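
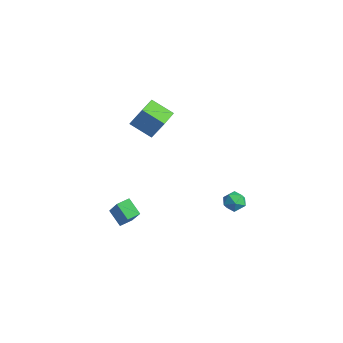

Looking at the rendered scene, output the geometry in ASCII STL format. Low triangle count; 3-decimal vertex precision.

solid 
facet normal -0.655 0.751 -0.080
outer loop
vertex -1.42 -1.441 3.104
vertex -0.928 -0.876 4.38
vertex -0.356 -0.596 2.318
endloop
endfacet
facet normal -0.333 -0.383 -0.862
outer loop
vertex 0.648 -1.744 2.44
vertex -1.42 -1.441 3.104
vertex -0.356 -0.596 2.318
endloop
endfacet
facet normal -0.655 0.751 -0.080
outer loop
vertex -0.356 -0.596 2.318
vertex -0.928 -0.876 4.38
vertex 0.137 -0.03 3.594
endloop
endfacet
facet normal 0.677 0.539 -0.501
outer loop
vertex 0.137 -0.03 3.594
vertex 0.648 -1.744 2.44
vertex -0.356 -0.596 2.318
endloop
endfacet
facet normal -0.678 -0.539 0.500
outer loop
vertex -1.42 -1.441 3.104
vertex 0.076 -2.024 4.502
vertex -0.928 -0.876 4.38
endloop
endfacet
facet normal -0.333 -0.382 -0.862
outer loop
vertex -0.417 -2.59 3.226
vertex -1.42 -1.441 3.104
vertex 0.648 -1.744 2.44
endloop
endfacet
facet normal -0.678 -0.538 0.501
outer loop
vertex -0.417 -2.59 3.226
vertex 0.076 -2.024 4.502
vertex -1.42 -1.441 3.104
endloop
endfacet
facet normal 0.332 0.382 0.862
outer loop
vertex -0.928 -0.876 4.38
vertex 0.076 -2.024 4.502
vertex 0.137 -0.03 3.594
endloop
endfacet
facet normal 0.678 0.539 -0.500
outer loop
vertex 1.14 -1.179 3.716
vertex 0.648 -1.744 2.44
vertex 0.137 -0.03 3.594
endloop
endfacet
facet normal 0.333 0.382 0.862
outer loop
vertex 0.137 -0.03 3.594
vertex 0.076 -2.024 4.502
vertex 1.14 -1.179 3.716
endloop
endfacet
facet normal 0.655 -0.751 0.080
outer loop
vertex 1.14 -1.179 3.716
vertex -0.417 -2.59 3.226
vertex 0.648 -1.744 2.44
endloop
endfacet
facet normal 0.655 -0.751 0.080
outer loop
vertex 0.076 -2.024 4.502
vertex -0.417 -2.59 3.226
vertex 1.14 -1.179 3.716
endloop
endfacet
facet normal -0.986 0.125 0.111
outer loop
vertex 2.433 2.649 -3.448
vertex 2.395 1.988 -3.041
vertex 2.522 2.663 -2.675
endloop
endfacet
facet normal -0.653 0.755 0.062
outer loop
vertex 2.433 2.649 -3.448
vertex 2.522 2.663 -2.675
vertex 2.982 3.098 -3.127
endloop
endfacet
facet normal -0.304 0.771 -0.559
outer loop
vertex 2.433 2.649 -3.448
vertex 2.982 3.098 -3.127
vertex 3.139 2.692 -3.772
endloop
endfacet
facet normal -0.420 0.151 -0.895
outer loop
vertex 2.433 2.649 -3.448
vertex 3.139 2.692 -3.772
vertex 2.777 2.006 -3.718
endloop
endfacet
facet normal -0.841 -0.248 -0.481
outer loop
vertex 2.433 2.649 -3.448
vertex 2.777 2.006 -3.718
vertex 2.395 1.988 -3.041
endloop
endfacet
facet normal -0.171 0.791 0.587
outer loop
vertex 2.982 3.098 -3.127
vertex 2.522 2.663 -2.675
vertex 3.283 2.714 -2.522
endloop
endfacet
facet normal -0.709 -0.228 0.667
outer loop
vertex 2.522 2.663 -2.675
vertex 2.395 1.988 -3.041
vertex 2.921 2.028 -2.468
endloop
endfacet
facet normal -0.476 -0.830 -0.290
outer loop
vertex 2.395 1.988 -3.041
vertex 2.777 2.006 -3.718
vertex 3.078 1.622 -3.113
endloop
endfacet
facet normal 0.206 -0.184 -0.961
outer loop
vertex 2.777 2.006 -3.718
vertex 3.139 2.692 -3.772
vertex 3.538 2.057 -3.565
endloop
endfacet
facet normal 0.394 0.818 -0.419
outer loop
vertex 3.139 2.692 -3.772
vertex 2.982 3.098 -3.127
vertex 3.665 2.732 -3.199
endloop
endfacet
facet normal 0.420 -0.151 0.895
outer loop
vertex 3.627 2.071 -2.792
vertex 3.283 2.714 -2.522
vertex 2.921 2.028 -2.468
endloop
endfacet
facet normal 0.304 -0.771 0.559
outer loop
vertex 3.627 2.071 -2.792
vertex 2.921 2.028 -2.468
vertex 3.078 1.622 -3.113
endloop
endfacet
facet normal 0.653 -0.755 -0.062
outer loop
vertex 3.627 2.071 -2.792
vertex 3.078 1.622 -3.113
vertex 3.538 2.057 -3.565
endloop
endfacet
facet normal 0.986 -0.125 -0.111
outer loop
vertex 3.627 2.071 -2.792
vertex 3.538 2.057 -3.565
vertex 3.665 2.732 -3.199
endloop
endfacet
facet normal 0.841 0.248 0.481
outer loop
vertex 3.627 2.071 -2.792
vertex 3.665 2.732 -3.199
vertex 3.283 2.714 -2.522
endloop
endfacet
facet normal -0.206 0.184 0.961
outer loop
vertex 2.921 2.028 -2.468
vertex 3.283 2.714 -2.522
vertex 2.522 2.663 -2.675
endloop
endfacet
facet normal -0.394 -0.818 0.419
outer loop
vertex 3.078 1.622 -3.113
vertex 2.921 2.028 -2.468
vertex 2.395 1.988 -3.041
endloop
endfacet
facet normal 0.171 -0.791 -0.587
outer loop
vertex 3.538 2.057 -3.565
vertex 3.078 1.622 -3.113
vertex 2.777 2.006 -3.718
endloop
endfacet
facet normal 0.709 0.228 -0.667
outer loop
vertex 3.665 2.732 -3.199
vertex 3.538 2.057 -3.565
vertex 3.139 2.692 -3.772
endloop
endfacet
facet normal 0.476 0.830 0.290
outer loop
vertex 3.283 2.714 -2.522
vertex 3.665 2.732 -3.199
vertex 2.982 3.098 -3.127
endloop
endfacet
facet normal -0.639 0.092 -0.764
outer loop
vertex -0.882 -3.751 -4.325
vertex -0.935 -2.925 -4.181
vertex 0.069 -3.555 -5.097
endloop
endfacet
facet normal 0.063 -0.983 -0.172
outer loop
vertex 1.455 -3.755 -3.439
vertex -0.882 -3.751 -4.325
vertex 0.069 -3.555 -5.097
endloop
endfacet
facet normal -0.639 0.092 -0.764
outer loop
vertex 0.069 -3.555 -5.097
vertex -0.935 -2.925 -4.181
vertex 0.015 -2.729 -4.952
endloop
endfacet
facet normal 0.767 0.159 -0.622
outer loop
vertex 0.015 -2.729 -4.952
vertex 1.455 -3.755 -3.439
vertex 0.069 -3.555 -5.097
endloop
endfacet
facet normal -0.767 -0.158 0.622
outer loop
vertex -0.882 -3.751 -4.325
vertex 0.451 -3.125 -2.523
vertex -0.935 -2.925 -4.181
endloop
endfacet
facet normal 0.063 -0.983 -0.172
outer loop
vertex 0.505 -3.951 -2.668
vertex -0.882 -3.751 -4.325
vertex 1.455 -3.755 -3.439
endloop
endfacet
facet normal -0.766 -0.159 0.622
outer loop
vertex 0.505 -3.951 -2.668
vertex 0.451 -3.125 -2.523
vertex -0.882 -3.751 -4.325
endloop
endfacet
facet normal -0.064 0.983 0.172
outer loop
vertex -0.935 -2.925 -4.181
vertex 0.451 -3.125 -2.523
vertex 0.015 -2.729 -4.952
endloop
endfacet
facet normal 0.767 0.158 -0.623
outer loop
vertex 1.402 -2.929 -3.295
vertex 1.455 -3.755 -3.439
vertex 0.015 -2.729 -4.952
endloop
endfacet
facet normal -0.063 0.983 0.172
outer loop
vertex 0.015 -2.729 -4.952
vertex 0.451 -3.125 -2.523
vertex 1.402 -2.929 -3.295
endloop
endfacet
facet normal 0.639 -0.092 0.764
outer loop
vertex 1.402 -2.929 -3.295
vertex 0.505 -3.951 -2.668
vertex 1.455 -3.755 -3.439
endloop
endfacet
facet normal 0.639 -0.092 0.764
outer loop
vertex 0.451 -3.125 -2.523
vertex 0.505 -3.951 -2.668
vertex 1.402 -2.929 -3.295
endloop
endfacet

endsolid


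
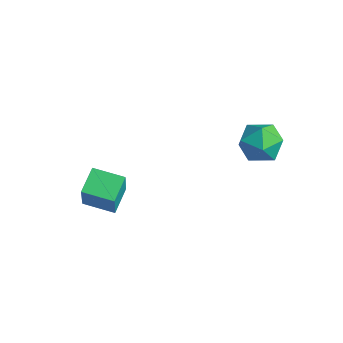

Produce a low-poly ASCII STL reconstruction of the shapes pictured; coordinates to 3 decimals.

solid 
facet normal -0.516 0.763 0.390
outer loop
vertex -0.93 -2.862 -0.343
vertex -0.013 -2.155 -0.513
vertex -1.409 -2.544 -1.597
endloop
endfacet
facet normal -0.783 -0.605 0.146
outer loop
vertex -0.867 -3.345 -2.007
vertex -0.93 -2.862 -0.343
vertex -1.409 -2.544 -1.597
endloop
endfacet
facet normal -0.515 0.763 0.390
outer loop
vertex -1.409 -2.544 -1.597
vertex -0.013 -2.155 -0.513
vertex -0.492 -1.837 -1.768
endloop
endfacet
facet normal -0.347 0.230 -0.909
outer loop
vertex -0.492 -1.837 -1.768
vertex -0.867 -3.345 -2.007
vertex -1.409 -2.544 -1.597
endloop
endfacet
facet normal 0.347 -0.231 0.909
outer loop
vertex -0.93 -2.862 -0.343
vertex 0.529 -2.956 -0.923
vertex -0.013 -2.155 -0.513
endloop
endfacet
facet normal -0.783 -0.604 0.146
outer loop
vertex -0.388 -3.663 -0.752
vertex -0.93 -2.862 -0.343
vertex -0.867 -3.345 -2.007
endloop
endfacet
facet normal 0.347 -0.230 0.909
outer loop
vertex -0.388 -3.663 -0.752
vertex 0.529 -2.956 -0.923
vertex -0.93 -2.862 -0.343
endloop
endfacet
facet normal 0.783 0.605 -0.146
outer loop
vertex -0.013 -2.155 -0.513
vertex 0.529 -2.956 -0.923
vertex -0.492 -1.837 -1.768
endloop
endfacet
facet normal -0.346 0.230 -0.910
outer loop
vertex 0.05 -2.638 -2.177
vertex -0.867 -3.345 -2.007
vertex -0.492 -1.837 -1.768
endloop
endfacet
facet normal 0.783 0.604 -0.146
outer loop
vertex -0.492 -1.837 -1.768
vertex 0.529 -2.956 -0.923
vertex 0.05 -2.638 -2.177
endloop
endfacet
facet normal 0.516 -0.763 -0.390
outer loop
vertex 0.05 -2.638 -2.177
vertex -0.388 -3.663 -0.752
vertex -0.867 -3.345 -2.007
endloop
endfacet
facet normal 0.515 -0.763 -0.390
outer loop
vertex 0.529 -2.956 -0.923
vertex -0.388 -3.663 -0.752
vertex 0.05 -2.638 -2.177
endloop
endfacet
facet normal -0.990 -0.047 -0.132
outer loop
vertex 2.344 1.541 1.609
vertex 2.386 0.691 1.594
vertex 2.268 1.098 2.333
endloop
endfacet
facet normal -0.810 0.535 0.242
outer loop
vertex 2.344 1.541 1.609
vertex 2.268 1.098 2.333
vertex 2.734 1.811 2.317
endloop
endfacet
facet normal -0.360 0.920 -0.153
outer loop
vertex 2.344 1.541 1.609
vertex 2.734 1.811 2.317
vertex 3.138 1.845 1.568
endloop
endfacet
facet normal -0.262 0.579 -0.772
outer loop
vertex 2.344 1.541 1.609
vertex 3.138 1.845 1.568
vertex 2.923 1.152 1.121
endloop
endfacet
facet normal -0.652 -0.019 -0.758
outer loop
vertex 2.344 1.541 1.609
vertex 2.923 1.152 1.121
vertex 2.386 0.691 1.594
endloop
endfacet
facet normal -0.461 0.320 0.827
outer loop
vertex 2.734 1.811 2.317
vertex 2.268 1.098 2.333
vertex 3.017 1.128 2.739
endloop
endfacet
facet normal -0.753 -0.620 0.221
outer loop
vertex 2.268 1.098 2.333
vertex 2.386 0.691 1.594
vertex 2.802 0.435 2.292
endloop
endfacet
facet normal -0.205 -0.575 -0.792
outer loop
vertex 2.386 0.691 1.594
vertex 2.923 1.152 1.121
vertex 3.206 0.469 1.543
endloop
endfacet
facet normal 0.426 0.393 -0.815
outer loop
vertex 2.923 1.152 1.121
vertex 3.138 1.845 1.568
vertex 3.672 1.182 1.527
endloop
endfacet
facet normal 0.268 0.945 0.187
outer loop
vertex 3.138 1.845 1.568
vertex 2.734 1.811 2.317
vertex 3.554 1.589 2.266
endloop
endfacet
facet normal 0.262 -0.579 0.772
outer loop
vertex 3.596 0.739 2.251
vertex 3.017 1.128 2.739
vertex 2.802 0.435 2.292
endloop
endfacet
facet normal 0.360 -0.920 0.153
outer loop
vertex 3.596 0.739 2.251
vertex 2.802 0.435 2.292
vertex 3.206 0.469 1.543
endloop
endfacet
facet normal 0.810 -0.535 -0.242
outer loop
vertex 3.596 0.739 2.251
vertex 3.206 0.469 1.543
vertex 3.672 1.182 1.527
endloop
endfacet
facet normal 0.990 0.047 0.132
outer loop
vertex 3.596 0.739 2.251
vertex 3.672 1.182 1.527
vertex 3.554 1.589 2.266
endloop
endfacet
facet normal 0.652 0.019 0.758
outer loop
vertex 3.596 0.739 2.251
vertex 3.554 1.589 2.266
vertex 3.017 1.128 2.739
endloop
endfacet
facet normal -0.426 -0.393 0.815
outer loop
vertex 2.802 0.435 2.292
vertex 3.017 1.128 2.739
vertex 2.268 1.098 2.333
endloop
endfacet
facet normal -0.268 -0.945 -0.187
outer loop
vertex 3.206 0.469 1.543
vertex 2.802 0.435 2.292
vertex 2.386 0.691 1.594
endloop
endfacet
facet normal 0.461 -0.320 -0.827
outer loop
vertex 3.672 1.182 1.527
vertex 3.206 0.469 1.543
vertex 2.923 1.152 1.121
endloop
endfacet
facet normal 0.753 0.620 -0.221
outer loop
vertex 3.554 1.589 2.266
vertex 3.672 1.182 1.527
vertex 3.138 1.845 1.568
endloop
endfacet
facet normal 0.205 0.575 0.792
outer loop
vertex 3.017 1.128 2.739
vertex 3.554 1.589 2.266
vertex 2.734 1.811 2.317
endloop
endfacet

endsolid


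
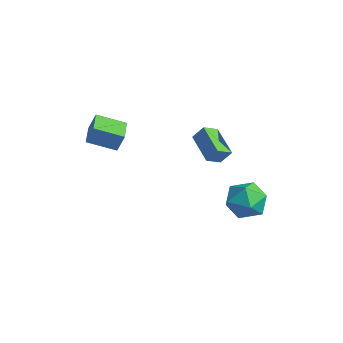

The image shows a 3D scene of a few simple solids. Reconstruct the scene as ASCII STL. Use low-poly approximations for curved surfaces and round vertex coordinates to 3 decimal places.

solid 
facet normal -0.598 -0.719 0.354
outer loop
vertex -2.95 -4.321 1.432
vertex -4.081 -3.382 1.431
vertex -3.202 -4.627 0.384
endloop
endfacet
facet normal 0.770 -0.638 0.001
outer loop
vertex -2.199 -3.418 -0.211
vertex -2.95 -4.321 1.432
vertex -3.202 -4.627 0.384
endloop
endfacet
facet normal -0.597 -0.720 0.354
outer loop
vertex -3.202 -4.627 0.384
vertex -4.081 -3.382 1.431
vertex -4.334 -3.688 0.383
endloop
endfacet
facet normal -0.226 -0.273 -0.935
outer loop
vertex -4.334 -3.688 0.383
vertex -2.199 -3.418 -0.211
vertex -3.202 -4.627 0.384
endloop
endfacet
facet normal 0.226 0.273 0.935
outer loop
vertex -2.95 -4.321 1.432
vertex -3.078 -2.173 0.836
vertex -4.081 -3.382 1.431
endloop
endfacet
facet normal 0.769 -0.639 0.001
outer loop
vertex -1.946 -3.112 0.837
vertex -2.95 -4.321 1.432
vertex -2.199 -3.418 -0.211
endloop
endfacet
facet normal 0.226 0.273 0.935
outer loop
vertex -1.946 -3.112 0.837
vertex -3.078 -2.173 0.836
vertex -2.95 -4.321 1.432
endloop
endfacet
facet normal -0.770 0.638 -0.001
outer loop
vertex -4.081 -3.382 1.431
vertex -3.078 -2.173 0.836
vertex -4.334 -3.688 0.383
endloop
endfacet
facet normal -0.226 -0.273 -0.935
outer loop
vertex -3.33 -2.479 -0.212
vertex -2.199 -3.418 -0.211
vertex -4.334 -3.688 0.383
endloop
endfacet
facet normal -0.770 0.638 -0.001
outer loop
vertex -4.334 -3.688 0.383
vertex -3.078 -2.173 0.836
vertex -3.33 -2.479 -0.212
endloop
endfacet
facet normal 0.598 0.719 -0.354
outer loop
vertex -3.33 -2.479 -0.212
vertex -1.946 -3.112 0.837
vertex -2.199 -3.418 -0.211
endloop
endfacet
facet normal 0.597 0.720 -0.354
outer loop
vertex -3.078 -2.173 0.836
vertex -1.946 -3.112 0.837
vertex -3.33 -2.479 -0.212
endloop
endfacet
facet normal -0.396 -0.444 -0.804
outer loop
vertex -1.399 0.754 -0.556
vertex -1.359 1.647 -1.069
vertex 0.335 0.323 -1.171
endloop
endfacet
facet normal -0.039 -0.867 0.497
outer loop
vertex 0.719 0.753 -0.391
vertex -1.399 0.754 -0.556
vertex 0.335 0.323 -1.171
endloop
endfacet
facet normal -0.396 -0.444 -0.804
outer loop
vertex 0.335 0.323 -1.171
vertex -1.359 1.647 -1.069
vertex 0.376 1.215 -1.684
endloop
endfacet
facet normal 0.917 -0.229 -0.325
outer loop
vertex 0.376 1.215 -1.684
vertex 0.719 0.753 -0.391
vertex 0.335 0.323 -1.171
endloop
endfacet
facet normal -0.917 0.228 0.326
outer loop
vertex -1.399 0.754 -0.556
vertex -0.975 2.077 -0.289
vertex -1.359 1.647 -1.069
endloop
endfacet
facet normal -0.039 -0.866 0.498
outer loop
vertex -1.016 1.185 0.224
vertex -1.399 0.754 -0.556
vertex 0.719 0.753 -0.391
endloop
endfacet
facet normal -0.918 0.229 0.324
outer loop
vertex -1.016 1.185 0.224
vertex -0.975 2.077 -0.289
vertex -1.399 0.754 -0.556
endloop
endfacet
facet normal 0.040 0.867 -0.497
outer loop
vertex -1.359 1.647 -1.069
vertex -0.975 2.077 -0.289
vertex 0.376 1.215 -1.684
endloop
endfacet
facet normal 0.918 -0.228 -0.325
outer loop
vertex 0.759 1.646 -0.904
vertex 0.719 0.753 -0.391
vertex 0.376 1.215 -1.684
endloop
endfacet
facet normal 0.039 0.866 -0.498
outer loop
vertex 0.376 1.215 -1.684
vertex -0.975 2.077 -0.289
vertex 0.759 1.646 -0.904
endloop
endfacet
facet normal 0.396 0.444 0.804
outer loop
vertex 0.759 1.646 -0.904
vertex -1.016 1.185 0.224
vertex 0.719 0.753 -0.391
endloop
endfacet
facet normal 0.396 0.444 0.804
outer loop
vertex -0.975 2.077 -0.289
vertex -1.016 1.185 0.224
vertex 0.759 1.646 -0.904
endloop
endfacet
facet normal -0.440 0.120 0.890
outer loop
vertex 2.725 1.495 -1.94
vertex 2.182 0.398 -2.061
vertex 3.287 0.481 -1.526
endloop
endfacet
facet normal 0.188 0.459 0.869
outer loop
vertex 2.725 1.495 -1.94
vertex 3.287 0.481 -1.526
vertex 3.933 1.343 -2.121
endloop
endfacet
facet normal 0.167 0.929 0.332
outer loop
vertex 2.725 1.495 -1.94
vertex 3.933 1.343 -2.121
vertex 3.227 1.792 -3.023
endloop
endfacet
facet normal -0.474 0.880 0.022
outer loop
vertex 2.725 1.495 -1.94
vertex 3.227 1.792 -3.023
vertex 2.145 1.208 -2.986
endloop
endfacet
facet normal -0.849 0.380 0.367
outer loop
vertex 2.725 1.495 -1.94
vertex 2.145 1.208 -2.986
vertex 2.182 0.398 -2.061
endloop
endfacet
facet normal 0.694 -0.023 0.720
outer loop
vertex 3.933 1.343 -2.121
vertex 3.287 0.481 -1.526
vertex 4.135 0.152 -2.354
endloop
endfacet
facet normal -0.323 -0.571 0.755
outer loop
vertex 3.287 0.481 -1.526
vertex 2.182 0.398 -2.061
vertex 3.053 -0.432 -2.317
endloop
endfacet
facet normal -0.985 -0.149 -0.091
outer loop
vertex 2.182 0.398 -2.061
vertex 2.145 1.208 -2.986
vertex 2.347 0.017 -3.219
endloop
endfacet
facet normal -0.378 0.660 -0.649
outer loop
vertex 2.145 1.208 -2.986
vertex 3.227 1.792 -3.023
vertex 2.993 0.879 -3.814
endloop
endfacet
facet normal 0.659 0.737 -0.149
outer loop
vertex 3.227 1.792 -3.023
vertex 3.933 1.343 -2.121
vertex 4.098 0.962 -3.279
endloop
endfacet
facet normal 0.474 -0.880 -0.022
outer loop
vertex 3.555 -0.135 -3.4
vertex 4.135 0.152 -2.354
vertex 3.053 -0.432 -2.317
endloop
endfacet
facet normal -0.167 -0.929 -0.332
outer loop
vertex 3.555 -0.135 -3.4
vertex 3.053 -0.432 -2.317
vertex 2.347 0.017 -3.219
endloop
endfacet
facet normal -0.188 -0.459 -0.869
outer loop
vertex 3.555 -0.135 -3.4
vertex 2.347 0.017 -3.219
vertex 2.993 0.879 -3.814
endloop
endfacet
facet normal 0.440 -0.120 -0.890
outer loop
vertex 3.555 -0.135 -3.4
vertex 2.993 0.879 -3.814
vertex 4.098 0.962 -3.279
endloop
endfacet
facet normal 0.849 -0.380 -0.367
outer loop
vertex 3.555 -0.135 -3.4
vertex 4.098 0.962 -3.279
vertex 4.135 0.152 -2.354
endloop
endfacet
facet normal 0.378 -0.660 0.649
outer loop
vertex 3.053 -0.432 -2.317
vertex 4.135 0.152 -2.354
vertex 3.287 0.481 -1.526
endloop
endfacet
facet normal -0.659 -0.737 0.149
outer loop
vertex 2.347 0.017 -3.219
vertex 3.053 -0.432 -2.317
vertex 2.182 0.398 -2.061
endloop
endfacet
facet normal -0.694 0.023 -0.720
outer loop
vertex 2.993 0.879 -3.814
vertex 2.347 0.017 -3.219
vertex 2.145 1.208 -2.986
endloop
endfacet
facet normal 0.323 0.571 -0.755
outer loop
vertex 4.098 0.962 -3.279
vertex 2.993 0.879 -3.814
vertex 3.227 1.792 -3.023
endloop
endfacet
facet normal 0.985 0.149 0.091
outer loop
vertex 4.135 0.152 -2.354
vertex 4.098 0.962 -3.279
vertex 3.933 1.343 -2.121
endloop
endfacet

endsolid


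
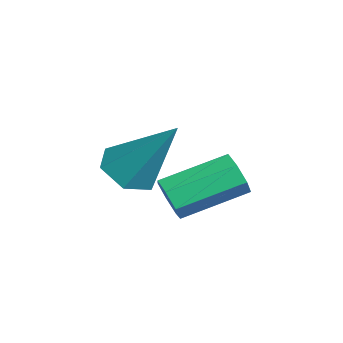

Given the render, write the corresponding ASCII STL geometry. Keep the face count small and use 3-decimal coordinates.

solid 
facet normal 0.144 -0.924 -0.354
outer loop
vertex -1.922 -2.837 -1.313
vertex -2.324 -2.729 -1.759
vertex -1.722 -2.635 -1.759
endloop
endfacet
facet normal 0.914 -0.012 0.405
outer loop
vertex -1.922 -2.837 -1.313
vertex -1.722 -2.635 -1.759
vertex -2.174 -1.219 -0.695
endloop
endfacet
facet normal 0.914 -0.013 0.405
outer loop
vertex -2.174 -1.219 -0.695
vertex -1.722 -2.635 -1.759
vertex -1.973 -1.017 -1.142
endloop
endfacet
facet normal -0.144 0.924 0.353
outer loop
vertex -2.174 -1.219 -0.695
vertex -1.973 -1.017 -1.142
vertex -2.576 -1.111 -1.141
endloop
endfacet
facet normal 0.144 -0.924 -0.353
outer loop
vertex -1.722 -2.635 -1.759
vertex -2.324 -2.729 -1.759
vertex -1.975 -2.504 -2.205
endloop
endfacet
facet normal 0.867 0.289 -0.407
outer loop
vertex -1.722 -2.635 -1.759
vertex -1.975 -2.504 -2.205
vertex -1.973 -1.017 -1.142
endloop
endfacet
facet normal 0.867 0.289 -0.407
outer loop
vertex -1.973 -1.017 -1.142
vertex -1.975 -2.504 -2.205
vertex -2.226 -0.886 -1.588
endloop
endfacet
facet normal -0.144 0.925 0.353
outer loop
vertex -1.973 -1.017 -1.142
vertex -2.226 -0.886 -1.588
vertex -2.576 -1.111 -1.141
endloop
endfacet
facet normal 0.144 -0.924 -0.354
outer loop
vertex -1.975 -2.504 -2.205
vertex -2.324 -2.729 -1.759
vertex -2.491 -2.542 -2.315
endloop
endfacet
facet normal 0.167 0.374 -0.912
outer loop
vertex -1.975 -2.504 -2.205
vertex -2.491 -2.542 -2.315
vertex -2.226 -0.886 -1.588
endloop
endfacet
facet normal 0.164 0.374 -0.913
outer loop
vertex -2.226 -0.886 -1.588
vertex -2.491 -2.542 -2.315
vertex -2.742 -0.925 -1.697
endloop
endfacet
facet normal -0.144 0.925 0.352
outer loop
vertex -2.226 -0.886 -1.588
vertex -2.742 -0.925 -1.697
vertex -2.576 -1.111 -1.141
endloop
endfacet
facet normal 0.143 -0.924 -0.354
outer loop
vertex -2.491 -2.542 -2.315
vertex -2.324 -2.729 -1.759
vertex -2.882 -2.721 -2.006
endloop
endfacet
facet normal -0.659 0.177 -0.731
outer loop
vertex -2.491 -2.542 -2.315
vertex -2.882 -2.721 -2.006
vertex -2.742 -0.925 -1.697
endloop
endfacet
facet normal -0.659 0.177 -0.731
outer loop
vertex -2.742 -0.925 -1.697
vertex -2.882 -2.721 -2.006
vertex -3.133 -1.103 -1.388
endloop
endfacet
facet normal -0.143 0.925 0.352
outer loop
vertex -2.742 -0.925 -1.697
vertex -3.133 -1.103 -1.388
vertex -2.576 -1.111 -1.141
endloop
endfacet
facet normal 0.143 -0.924 -0.354
outer loop
vertex -2.882 -2.721 -2.006
vertex -2.324 -2.729 -1.759
vertex -2.853 -2.906 -1.511
endloop
endfacet
facet normal -0.988 -0.153 0.001
outer loop
vertex -2.882 -2.721 -2.006
vertex -2.853 -2.906 -1.511
vertex -3.133 -1.103 -1.388
endloop
endfacet
facet normal -0.988 -0.153 0.001
outer loop
vertex -3.133 -1.103 -1.388
vertex -2.853 -2.906 -1.511
vertex -3.104 -1.288 -0.893
endloop
endfacet
facet normal -0.144 0.924 0.354
outer loop
vertex -3.133 -1.103 -1.388
vertex -3.104 -1.288 -0.893
vertex -2.576 -1.111 -1.141
endloop
endfacet
facet normal 0.144 -0.925 -0.352
outer loop
vertex -2.853 -2.906 -1.511
vertex -2.324 -2.729 -1.759
vertex -2.426 -2.957 -1.202
endloop
endfacet
facet normal -0.573 -0.368 0.732
outer loop
vertex -2.853 -2.906 -1.511
vertex -2.426 -2.957 -1.202
vertex -3.104 -1.288 -0.893
endloop
endfacet
facet normal -0.572 -0.368 0.733
outer loop
vertex -3.104 -1.288 -0.893
vertex -2.426 -2.957 -1.202
vertex -2.677 -1.339 -0.585
endloop
endfacet
facet normal -0.144 0.924 0.353
outer loop
vertex -3.104 -1.288 -0.893
vertex -2.677 -1.339 -0.585
vertex -2.576 -1.111 -1.141
endloop
endfacet
facet normal 0.143 -0.925 -0.352
outer loop
vertex -2.426 -2.957 -1.202
vertex -2.324 -2.729 -1.759
vertex -1.922 -2.837 -1.313
endloop
endfacet
facet normal 0.274 -0.305 0.912
outer loop
vertex -2.426 -2.957 -1.202
vertex -1.922 -2.837 -1.313
vertex -2.677 -1.339 -0.585
endloop
endfacet
facet normal 0.272 -0.306 0.912
outer loop
vertex -2.677 -1.339 -0.585
vertex -1.922 -2.837 -1.313
vertex -2.174 -1.219 -0.695
endloop
endfacet
facet normal -0.143 0.925 0.353
outer loop
vertex -2.677 -1.339 -0.585
vertex -2.174 -1.219 -0.695
vertex -2.576 -1.111 -1.141
endloop
endfacet
facet normal -0.366 -0.501 -0.784
outer loop
vertex -0.864 -3.262 -0.65
vertex -1.237 -3.718 -0.185
vertex -1.561 -3.09 -0.435
endloop
endfacet
facet normal 0.150 0.950 -0.273
outer loop
vertex -0.864 -3.262 -0.65
vertex -1.561 -3.09 -0.435
vertex -0.523 -2.742 1.345
endloop
endfacet
facet normal -0.366 -0.501 -0.784
outer loop
vertex -1.561 -3.09 -0.435
vertex -1.237 -3.718 -0.185
vertex -1.934 -3.545 0.03
endloop
endfacet
facet normal -0.630 0.744 0.222
outer loop
vertex -1.561 -3.09 -0.435
vertex -1.934 -3.545 0.03
vertex -0.523 -2.742 1.345
endloop
endfacet
facet normal -0.366 -0.501 -0.784
outer loop
vertex -1.934 -3.545 0.03
vertex -1.237 -3.718 -0.185
vertex -1.609 -4.174 0.28
endloop
endfacet
facet normal -0.666 -0.048 0.744
outer loop
vertex -1.934 -3.545 0.03
vertex -1.609 -4.174 0.28
vertex -0.523 -2.742 1.345
endloop
endfacet
facet normal -0.366 -0.501 -0.784
outer loop
vertex -1.609 -4.174 0.28
vertex -1.237 -3.718 -0.185
vertex -0.912 -4.346 0.065
endloop
endfacet
facet normal 0.081 -0.634 0.769
outer loop
vertex -1.609 -4.174 0.28
vertex -0.912 -4.346 0.065
vertex -0.523 -2.742 1.345
endloop
endfacet
facet normal -0.366 -0.501 -0.784
outer loop
vertex -0.912 -4.346 0.065
vertex -1.237 -3.718 -0.185
vertex -0.539 -3.891 -0.4
endloop
endfacet
facet normal 0.862 -0.427 0.273
outer loop
vertex -0.912 -4.346 0.065
vertex -0.539 -3.891 -0.4
vertex -0.523 -2.742 1.345
endloop
endfacet
facet normal -0.366 -0.501 -0.784
outer loop
vertex -0.539 -3.891 -0.4
vertex -1.237 -3.718 -0.185
vertex -0.864 -3.262 -0.65
endloop
endfacet
facet normal 0.897 0.365 -0.248
outer loop
vertex -0.539 -3.891 -0.4
vertex -0.864 -3.262 -0.65
vertex -0.523 -2.742 1.345
endloop
endfacet

endsolid


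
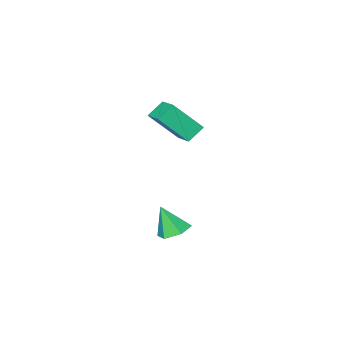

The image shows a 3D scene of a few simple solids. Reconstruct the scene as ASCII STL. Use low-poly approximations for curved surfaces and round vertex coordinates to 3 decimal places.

solid 
facet normal -0.213 0.386 -0.898
outer loop
vertex -0.768 2.157 -2.949
vertex -1.618 1.872 -2.87
vertex -1.388 2.69 -2.573
endloop
endfacet
facet normal 0.718 0.478 0.506
outer loop
vertex -0.768 2.157 -2.949
vertex -1.388 2.69 -2.573
vertex -1.262 1.228 -1.37
endloop
endfacet
facet normal -0.213 0.386 -0.898
outer loop
vertex -1.388 2.69 -2.573
vertex -1.618 1.872 -2.87
vertex -2.238 2.405 -2.494
endloop
endfacet
facet normal -0.137 0.622 0.771
outer loop
vertex -1.388 2.69 -2.573
vertex -2.238 2.405 -2.494
vertex -1.262 1.228 -1.37
endloop
endfacet
facet normal -0.213 0.385 -0.898
outer loop
vertex -2.238 2.405 -2.494
vertex -1.618 1.872 -2.87
vertex -2.468 1.586 -2.791
endloop
endfacet
facet normal -0.765 -0.019 0.644
outer loop
vertex -2.238 2.405 -2.494
vertex -2.468 1.586 -2.791
vertex -1.262 1.228 -1.37
endloop
endfacet
facet normal -0.213 0.385 -0.898
outer loop
vertex -2.468 1.586 -2.791
vertex -1.618 1.872 -2.87
vertex -1.847 1.054 -3.166
endloop
endfacet
facet normal -0.537 -0.805 0.253
outer loop
vertex -2.468 1.586 -2.791
vertex -1.847 1.054 -3.166
vertex -1.262 1.228 -1.37
endloop
endfacet
facet normal -0.214 0.385 -0.898
outer loop
vertex -1.847 1.054 -3.166
vertex -1.618 1.872 -2.87
vertex -0.997 1.339 -3.246
endloop
endfacet
facet normal 0.317 -0.948 -0.011
outer loop
vertex -1.847 1.054 -3.166
vertex -0.997 1.339 -3.246
vertex -1.262 1.228 -1.37
endloop
endfacet
facet normal -0.213 0.386 -0.898
outer loop
vertex -0.997 1.339 -3.246
vertex -1.618 1.872 -2.87
vertex -0.768 2.157 -2.949
endloop
endfacet
facet normal 0.945 -0.306 0.115
outer loop
vertex -0.997 1.339 -3.246
vertex -0.768 2.157 -2.949
vertex -1.262 1.228 -1.37
endloop
endfacet
facet normal -0.540 0.435 -0.720
outer loop
vertex -4.247 -0.053 2.743
vertex -3.811 1.306 3.237
vertex -3.369 -0.087 2.064
endloop
endfacet
facet normal -0.288 -0.900 -0.328
outer loop
vertex -2.229 -1.006 3.583
vertex -4.247 -0.053 2.743
vertex -3.369 -0.087 2.064
endloop
endfacet
facet normal -0.540 0.435 -0.720
outer loop
vertex -3.369 -0.087 2.064
vertex -3.811 1.306 3.237
vertex -2.933 1.271 2.558
endloop
endfacet
facet normal 0.790 -0.031 -0.612
outer loop
vertex -2.933 1.271 2.558
vertex -2.229 -1.006 3.583
vertex -3.369 -0.087 2.064
endloop
endfacet
facet normal -0.790 0.031 0.612
outer loop
vertex -4.247 -0.053 2.743
vertex -2.671 0.387 4.756
vertex -3.811 1.306 3.237
endloop
endfacet
facet normal -0.289 -0.900 -0.327
outer loop
vertex -3.107 -0.971 4.262
vertex -4.247 -0.053 2.743
vertex -2.229 -1.006 3.583
endloop
endfacet
facet normal -0.790 0.031 0.612
outer loop
vertex -3.107 -0.971 4.262
vertex -2.671 0.387 4.756
vertex -4.247 -0.053 2.743
endloop
endfacet
facet normal 0.289 0.900 0.327
outer loop
vertex -3.811 1.306 3.237
vertex -2.671 0.387 4.756
vertex -2.933 1.271 2.558
endloop
endfacet
facet normal 0.790 -0.031 -0.612
outer loop
vertex -1.793 0.353 4.077
vertex -2.229 -1.006 3.583
vertex -2.933 1.271 2.558
endloop
endfacet
facet normal 0.288 0.900 0.328
outer loop
vertex -2.933 1.271 2.558
vertex -2.671 0.387 4.756
vertex -1.793 0.353 4.077
endloop
endfacet
facet normal 0.540 -0.435 0.721
outer loop
vertex -1.793 0.353 4.077
vertex -3.107 -0.971 4.262
vertex -2.229 -1.006 3.583
endloop
endfacet
facet normal 0.540 -0.435 0.720
outer loop
vertex -2.671 0.387 4.756
vertex -3.107 -0.971 4.262
vertex -1.793 0.353 4.077
endloop
endfacet

endsolid


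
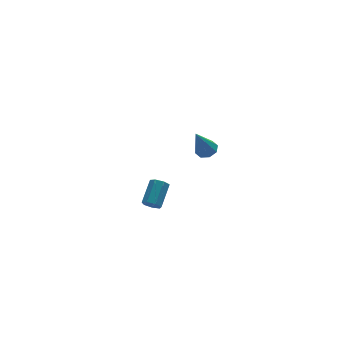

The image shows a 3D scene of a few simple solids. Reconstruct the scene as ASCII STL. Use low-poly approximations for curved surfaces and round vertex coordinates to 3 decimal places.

solid 
facet normal -0.607 -0.607 -0.513
outer loop
vertex -1.46 -0.544 -3.554
vertex -1.832 -0.141 -3.59
vertex -1.421 -0.26 -3.936
endloop
endfacet
facet normal 0.790 -0.528 -0.312
outer loop
vertex -1.46 -0.544 -3.554
vertex -1.421 -0.26 -3.936
vertex -0.536 0.377 -2.774
endloop
endfacet
facet normal 0.790 -0.528 -0.312
outer loop
vertex -0.536 0.377 -2.774
vertex -1.421 -0.26 -3.936
vertex -0.497 0.661 -3.156
endloop
endfacet
facet normal 0.608 0.606 0.513
outer loop
vertex -0.536 0.377 -2.774
vertex -0.497 0.661 -3.156
vertex -0.908 0.781 -2.81
endloop
endfacet
facet normal -0.608 -0.606 -0.513
outer loop
vertex -1.421 -0.26 -3.936
vertex -1.832 -0.141 -3.59
vertex -1.692 0.114 -4.057
endloop
endfacet
facet normal 0.556 0.137 -0.820
outer loop
vertex -1.421 -0.26 -3.936
vertex -1.692 0.114 -4.057
vertex -0.497 0.661 -3.156
endloop
endfacet
facet normal 0.556 0.137 -0.820
outer loop
vertex -0.497 0.661 -3.156
vertex -1.692 0.114 -4.057
vertex -0.768 1.035 -3.277
endloop
endfacet
facet normal 0.608 0.606 0.512
outer loop
vertex -0.497 0.661 -3.156
vertex -0.768 1.035 -3.277
vertex -0.908 0.781 -2.81
endloop
endfacet
facet normal -0.608 -0.606 -0.513
outer loop
vertex -1.692 0.114 -4.057
vertex -1.832 -0.141 -3.59
vertex -2.068 0.296 -3.826
endloop
endfacet
facet normal -0.098 0.698 -0.709
outer loop
vertex -1.692 0.114 -4.057
vertex -2.068 0.296 -3.826
vertex -0.768 1.035 -3.277
endloop
endfacet
facet normal -0.097 0.698 -0.710
outer loop
vertex -0.768 1.035 -3.277
vertex -2.068 0.296 -3.826
vertex -1.144 1.217 -3.047
endloop
endfacet
facet normal 0.607 0.607 0.512
outer loop
vertex -0.768 1.035 -3.277
vertex -1.144 1.217 -3.047
vertex -0.908 0.781 -2.81
endloop
endfacet
facet normal -0.609 -0.606 -0.512
outer loop
vertex -2.068 0.296 -3.826
vertex -1.832 -0.141 -3.59
vertex -2.266 0.15 -3.418
endloop
endfacet
facet normal -0.676 0.734 -0.066
outer loop
vertex -2.068 0.296 -3.826
vertex -2.266 0.15 -3.418
vertex -1.144 1.217 -3.047
endloop
endfacet
facet normal -0.676 0.734 -0.065
outer loop
vertex -1.144 1.217 -3.047
vertex -2.266 0.15 -3.418
vertex -1.342 1.071 -2.638
endloop
endfacet
facet normal 0.608 0.607 0.511
outer loop
vertex -1.144 1.217 -3.047
vertex -1.342 1.071 -2.638
vertex -0.908 0.781 -2.81
endloop
endfacet
facet normal -0.609 -0.604 -0.514
outer loop
vertex -2.266 0.15 -3.418
vertex -1.832 -0.141 -3.59
vertex -2.138 -0.216 -3.139
endloop
endfacet
facet normal -0.747 0.218 0.628
outer loop
vertex -2.266 0.15 -3.418
vertex -2.138 -0.216 -3.139
vertex -1.342 1.071 -2.638
endloop
endfacet
facet normal -0.747 0.218 0.628
outer loop
vertex -1.342 1.071 -2.638
vertex -2.138 -0.216 -3.139
vertex -1.214 0.706 -2.359
endloop
endfacet
facet normal 0.608 0.606 0.513
outer loop
vertex -1.342 1.071 -2.638
vertex -1.214 0.706 -2.359
vertex -0.908 0.781 -2.81
endloop
endfacet
facet normal -0.607 -0.607 -0.513
outer loop
vertex -2.138 -0.216 -3.139
vertex -1.832 -0.141 -3.59
vertex -1.779 -0.524 -3.199
endloop
endfacet
facet normal -0.255 -0.463 0.849
outer loop
vertex -2.138 -0.216 -3.139
vertex -1.779 -0.524 -3.199
vertex -1.214 0.706 -2.359
endloop
endfacet
facet normal -0.254 -0.463 0.849
outer loop
vertex -1.214 0.706 -2.359
vertex -1.779 -0.524 -3.199
vertex -0.855 0.397 -2.42
endloop
endfacet
facet normal 0.608 0.605 0.513
outer loop
vertex -1.214 0.706 -2.359
vertex -0.855 0.397 -2.42
vertex -0.908 0.781 -2.81
endloop
endfacet
facet normal -0.608 -0.607 -0.512
outer loop
vertex -1.779 -0.524 -3.199
vertex -1.832 -0.141 -3.59
vertex -1.46 -0.544 -3.554
endloop
endfacet
facet normal 0.429 -0.794 0.430
outer loop
vertex -1.779 -0.524 -3.199
vertex -1.46 -0.544 -3.554
vertex -0.855 0.397 -2.42
endloop
endfacet
facet normal 0.428 -0.794 0.431
outer loop
vertex -0.855 0.397 -2.42
vertex -1.46 -0.544 -3.554
vertex -0.536 0.377 -2.774
endloop
endfacet
facet normal 0.608 0.606 0.514
outer loop
vertex -0.855 0.397 -2.42
vertex -0.536 0.377 -2.774
vertex -0.908 0.781 -2.81
endloop
endfacet
facet normal 0.391 0.091 -0.916
outer loop
vertex 0.321 -3.388 3.142
vertex -0.226 -3.23 2.924
vertex 0.249 -2.927 3.157
endloop
endfacet
facet normal 0.745 0.095 0.660
outer loop
vertex 0.321 -3.388 3.142
vertex 0.249 -2.927 3.157
vertex -0.914 -3.39 4.536
endloop
endfacet
facet normal 0.392 0.090 -0.916
outer loop
vertex 0.249 -2.927 3.157
vertex -0.226 -3.23 2.924
vertex -0.101 -2.643 3.035
endloop
endfacet
facet normal 0.388 0.724 0.570
outer loop
vertex 0.249 -2.927 3.157
vertex -0.101 -2.643 3.035
vertex -0.914 -3.39 4.536
endloop
endfacet
facet normal 0.389 0.090 -0.917
outer loop
vertex -0.101 -2.643 3.035
vertex -0.226 -3.23 2.924
vertex -0.525 -2.703 2.849
endloop
endfacet
facet normal -0.265 0.913 0.311
outer loop
vertex -0.101 -2.643 3.035
vertex -0.525 -2.703 2.849
vertex -0.914 -3.39 4.536
endloop
endfacet
facet normal 0.391 0.091 -0.916
outer loop
vertex -0.525 -2.703 2.849
vertex -0.226 -3.23 2.924
vertex -0.774 -3.072 2.706
endloop
endfacet
facet normal -0.834 0.551 0.032
outer loop
vertex -0.525 -2.703 2.849
vertex -0.774 -3.072 2.706
vertex -0.914 -3.39 4.536
endloop
endfacet
facet normal 0.391 0.091 -0.916
outer loop
vertex -0.774 -3.072 2.706
vertex -0.226 -3.23 2.924
vertex -0.702 -3.533 2.691
endloop
endfacet
facet normal -0.983 -0.150 -0.101
outer loop
vertex -0.774 -3.072 2.706
vertex -0.702 -3.533 2.691
vertex -0.914 -3.39 4.536
endloop
endfacet
facet normal 0.390 0.092 -0.916
outer loop
vertex -0.702 -3.533 2.691
vertex -0.226 -3.23 2.924
vertex -0.351 -3.816 2.812
endloop
endfacet
facet normal -0.625 -0.780 -0.011
outer loop
vertex -0.702 -3.533 2.691
vertex -0.351 -3.816 2.812
vertex -0.914 -3.39 4.536
endloop
endfacet
facet normal 0.392 0.091 -0.916
outer loop
vertex -0.351 -3.816 2.812
vertex -0.226 -3.23 2.924
vertex 0.072 -3.756 2.999
endloop
endfacet
facet normal 0.028 -0.968 0.248
outer loop
vertex -0.351 -3.816 2.812
vertex 0.072 -3.756 2.999
vertex -0.914 -3.39 4.536
endloop
endfacet
facet normal 0.391 0.091 -0.916
outer loop
vertex 0.072 -3.756 2.999
vertex -0.226 -3.23 2.924
vertex 0.321 -3.388 3.142
endloop
endfacet
facet normal 0.595 -0.607 0.526
outer loop
vertex 0.072 -3.756 2.999
vertex 0.321 -3.388 3.142
vertex -0.914 -3.39 4.536
endloop
endfacet

endsolid


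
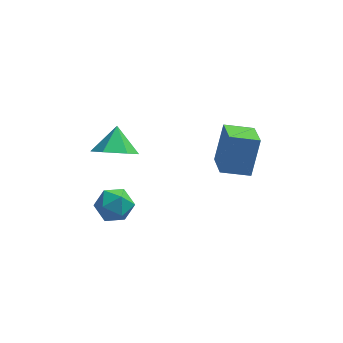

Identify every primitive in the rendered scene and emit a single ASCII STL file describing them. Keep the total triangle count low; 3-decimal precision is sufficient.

solid 
facet normal -0.970 -0.050 0.239
outer loop
vertex 2.523 -1.683 0.245
vertex 2.317 -0.301 -0.3
vertex 2.134 -2.428 -1.493
endloop
endfacet
facet normal 0.137 -0.921 0.364
outer loop
vertex 3.463 -2.359 -1.82
vertex 2.523 -1.683 0.245
vertex 2.134 -2.428 -1.493
endloop
endfacet
facet normal -0.970 -0.050 0.239
outer loop
vertex 2.134 -2.428 -1.493
vertex 2.317 -0.301 -0.3
vertex 1.928 -1.046 -2.038
endloop
endfacet
facet normal -0.202 -0.385 -0.901
outer loop
vertex 1.928 -1.046 -2.038
vertex 3.463 -2.359 -1.82
vertex 2.134 -2.428 -1.493
endloop
endfacet
facet normal 0.202 0.385 0.901
outer loop
vertex 2.523 -1.683 0.245
vertex 3.646 -0.232 -0.627
vertex 2.317 -0.301 -0.3
endloop
endfacet
facet normal 0.137 -0.921 0.364
outer loop
vertex 3.852 -1.614 -0.082
vertex 2.523 -1.683 0.245
vertex 3.463 -2.359 -1.82
endloop
endfacet
facet normal 0.202 0.385 0.901
outer loop
vertex 3.852 -1.614 -0.082
vertex 3.646 -0.232 -0.627
vertex 2.523 -1.683 0.245
endloop
endfacet
facet normal -0.137 0.921 -0.364
outer loop
vertex 2.317 -0.301 -0.3
vertex 3.646 -0.232 -0.627
vertex 1.928 -1.046 -2.038
endloop
endfacet
facet normal -0.202 -0.385 -0.901
outer loop
vertex 3.257 -0.977 -2.365
vertex 3.463 -2.359 -1.82
vertex 1.928 -1.046 -2.038
endloop
endfacet
facet normal -0.137 0.921 -0.364
outer loop
vertex 1.928 -1.046 -2.038
vertex 3.646 -0.232 -0.627
vertex 3.257 -0.977 -2.365
endloop
endfacet
facet normal 0.970 0.050 -0.239
outer loop
vertex 3.257 -0.977 -2.365
vertex 3.852 -1.614 -0.082
vertex 3.463 -2.359 -1.82
endloop
endfacet
facet normal 0.970 0.050 -0.239
outer loop
vertex 3.646 -0.232 -0.627
vertex 3.852 -1.614 -0.082
vertex 3.257 -0.977 -2.365
endloop
endfacet
facet normal -0.068 -0.723 -0.688
outer loop
vertex -1.802 -1.998 -0.582
vertex -2.264 -2.594 0.09
vertex -2.808 -1.981 -0.501
endloop
endfacet
facet normal -0.001 0.976 -0.219
outer loop
vertex -1.802 -1.998 -0.582
vertex -2.808 -1.981 -0.501
vertex -2.176 -1.646 0.99
endloop
endfacet
facet normal -0.068 -0.723 -0.687
outer loop
vertex -2.808 -1.981 -0.501
vertex -2.264 -2.594 0.09
vertex -3.271 -2.576 0.171
endloop
endfacet
facet normal -0.699 0.701 0.139
outer loop
vertex -2.808 -1.981 -0.501
vertex -3.271 -2.576 0.171
vertex -2.176 -1.646 0.99
endloop
endfacet
facet normal -0.068 -0.723 -0.687
outer loop
vertex -3.271 -2.576 0.171
vertex -2.264 -2.594 0.09
vertex -2.727 -3.189 0.762
endloop
endfacet
facet normal -0.661 0.127 0.740
outer loop
vertex -3.271 -2.576 0.171
vertex -2.727 -3.189 0.762
vertex -2.176 -1.646 0.99
endloop
endfacet
facet normal -0.068 -0.723 -0.687
outer loop
vertex -2.727 -3.189 0.762
vertex -2.264 -2.594 0.09
vertex -1.721 -3.206 0.681
endloop
endfacet
facet normal 0.076 -0.172 0.982
outer loop
vertex -2.727 -3.189 0.762
vertex -1.721 -3.206 0.681
vertex -2.176 -1.646 0.99
endloop
endfacet
facet normal -0.068 -0.723 -0.687
outer loop
vertex -1.721 -3.206 0.681
vertex -2.264 -2.594 0.09
vertex -1.258 -2.611 0.009
endloop
endfacet
facet normal 0.775 0.102 0.624
outer loop
vertex -1.721 -3.206 0.681
vertex -1.258 -2.611 0.009
vertex -2.176 -1.646 0.99
endloop
endfacet
facet normal -0.068 -0.723 -0.688
outer loop
vertex -1.258 -2.611 0.009
vertex -2.264 -2.594 0.09
vertex -1.802 -1.998 -0.582
endloop
endfacet
facet normal 0.736 0.676 0.024
outer loop
vertex -1.258 -2.611 0.009
vertex -1.802 -1.998 -0.582
vertex -2.176 -1.646 0.99
endloop
endfacet
facet normal -0.279 -0.195 0.940
outer loop
vertex -2.783 -2.287 -2.978
vertex -2.812 -3.201 -3.176
vertex -2.019 -2.815 -2.861
endloop
endfacet
facet normal 0.129 0.389 0.912
outer loop
vertex -2.783 -2.287 -2.978
vertex -2.019 -2.815 -2.861
vertex -1.944 -1.961 -3.236
endloop
endfacet
facet normal -0.187 0.859 0.477
outer loop
vertex -2.783 -2.287 -2.978
vertex -1.944 -1.961 -3.236
vertex -2.689 -1.819 -3.784
endloop
endfacet
facet normal -0.790 0.565 0.236
outer loop
vertex -2.783 -2.287 -2.978
vertex -2.689 -1.819 -3.784
vertex -3.226 -2.585 -3.747
endloop
endfacet
facet normal -0.848 -0.086 0.522
outer loop
vertex -2.783 -2.287 -2.978
vertex -3.226 -2.585 -3.747
vertex -2.812 -3.201 -3.176
endloop
endfacet
facet normal 0.755 0.207 0.622
outer loop
vertex -1.944 -1.961 -3.236
vertex -2.019 -2.815 -2.861
vertex -1.454 -2.675 -3.593
endloop
endfacet
facet normal 0.094 -0.738 0.668
outer loop
vertex -2.019 -2.815 -2.861
vertex -2.812 -3.201 -3.176
vertex -1.991 -3.441 -3.556
endloop
endfacet
facet normal -0.826 -0.563 -0.008
outer loop
vertex -2.812 -3.201 -3.176
vertex -3.226 -2.585 -3.747
vertex -2.736 -3.299 -4.104
endloop
endfacet
facet normal -0.733 0.491 -0.472
outer loop
vertex -3.226 -2.585 -3.747
vertex -2.689 -1.819 -3.784
vertex -2.661 -2.445 -4.479
endloop
endfacet
facet normal 0.244 0.966 -0.082
outer loop
vertex -2.689 -1.819 -3.784
vertex -1.944 -1.961 -3.236
vertex -1.868 -2.059 -4.164
endloop
endfacet
facet normal 0.790 -0.565 -0.236
outer loop
vertex -1.897 -2.973 -4.362
vertex -1.454 -2.675 -3.593
vertex -1.991 -3.441 -3.556
endloop
endfacet
facet normal 0.187 -0.859 -0.477
outer loop
vertex -1.897 -2.973 -4.362
vertex -1.991 -3.441 -3.556
vertex -2.736 -3.299 -4.104
endloop
endfacet
facet normal -0.129 -0.389 -0.912
outer loop
vertex -1.897 -2.973 -4.362
vertex -2.736 -3.299 -4.104
vertex -2.661 -2.445 -4.479
endloop
endfacet
facet normal 0.279 0.195 -0.940
outer loop
vertex -1.897 -2.973 -4.362
vertex -2.661 -2.445 -4.479
vertex -1.868 -2.059 -4.164
endloop
endfacet
facet normal 0.848 0.086 -0.522
outer loop
vertex -1.897 -2.973 -4.362
vertex -1.868 -2.059 -4.164
vertex -1.454 -2.675 -3.593
endloop
endfacet
facet normal 0.733 -0.491 0.472
outer loop
vertex -1.991 -3.441 -3.556
vertex -1.454 -2.675 -3.593
vertex -2.019 -2.815 -2.861
endloop
endfacet
facet normal -0.244 -0.966 0.082
outer loop
vertex -2.736 -3.299 -4.104
vertex -1.991 -3.441 -3.556
vertex -2.812 -3.201 -3.176
endloop
endfacet
facet normal -0.755 -0.207 -0.622
outer loop
vertex -2.661 -2.445 -4.479
vertex -2.736 -3.299 -4.104
vertex -3.226 -2.585 -3.747
endloop
endfacet
facet normal -0.094 0.738 -0.668
outer loop
vertex -1.868 -2.059 -4.164
vertex -2.661 -2.445 -4.479
vertex -2.689 -1.819 -3.784
endloop
endfacet
facet normal 0.826 0.563 0.008
outer loop
vertex -1.454 -2.675 -3.593
vertex -1.868 -2.059 -4.164
vertex -1.944 -1.961 -3.236
endloop
endfacet

endsolid


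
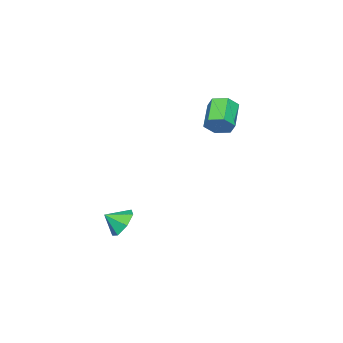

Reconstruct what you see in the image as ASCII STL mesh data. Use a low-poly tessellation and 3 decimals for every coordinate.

solid 
facet normal 0.817 0.349 -0.460
outer loop
vertex -0.896 2.783 3.389
vertex -1.403 3.181 2.79
vertex -1.172 3.607 3.524
endloop
endfacet
facet normal 0.485 0.019 0.874
outer loop
vertex -0.896 2.783 3.389
vertex -1.172 3.607 3.524
vertex -2.349 2.161 4.208
endloop
endfacet
facet normal 0.485 0.018 0.874
outer loop
vertex -2.349 2.161 4.208
vertex -1.172 3.607 3.524
vertex -2.625 2.986 4.344
endloop
endfacet
facet normal -0.816 -0.349 0.461
outer loop
vertex -2.349 2.161 4.208
vertex -2.625 2.986 4.344
vertex -2.857 2.559 3.61
endloop
endfacet
facet normal 0.816 0.350 -0.460
outer loop
vertex -1.172 3.607 3.524
vertex -1.403 3.181 2.79
vertex -1.68 4.005 2.926
endloop
endfacet
facet normal -0.029 0.821 0.571
outer loop
vertex -1.172 3.607 3.524
vertex -1.68 4.005 2.926
vertex -2.625 2.986 4.344
endloop
endfacet
facet normal -0.029 0.821 0.570
outer loop
vertex -2.625 2.986 4.344
vertex -1.68 4.005 2.926
vertex -3.133 3.384 3.745
endloop
endfacet
facet normal -0.816 -0.348 0.461
outer loop
vertex -2.625 2.986 4.344
vertex -3.133 3.384 3.745
vertex -2.857 2.559 3.61
endloop
endfacet
facet normal 0.816 0.350 -0.460
outer loop
vertex -1.68 4.005 2.926
vertex -1.403 3.181 2.79
vertex -1.911 3.579 2.192
endloop
endfacet
facet normal -0.514 0.802 -0.304
outer loop
vertex -1.68 4.005 2.926
vertex -1.911 3.579 2.192
vertex -3.133 3.384 3.745
endloop
endfacet
facet normal -0.515 0.802 -0.304
outer loop
vertex -3.133 3.384 3.745
vertex -1.911 3.579 2.192
vertex -3.364 2.957 3.011
endloop
endfacet
facet normal -0.817 -0.348 0.460
outer loop
vertex -3.133 3.384 3.745
vertex -3.364 2.957 3.011
vertex -2.857 2.559 3.61
endloop
endfacet
facet normal 0.816 0.349 -0.461
outer loop
vertex -1.911 3.579 2.192
vertex -1.403 3.181 2.79
vertex -1.635 2.754 2.056
endloop
endfacet
facet normal -0.485 -0.018 -0.874
outer loop
vertex -1.911 3.579 2.192
vertex -1.635 2.754 2.056
vertex -3.364 2.957 3.011
endloop
endfacet
facet normal -0.485 -0.019 -0.874
outer loop
vertex -3.364 2.957 3.011
vertex -1.635 2.754 2.056
vertex -3.088 2.133 2.876
endloop
endfacet
facet normal -0.817 -0.349 0.460
outer loop
vertex -3.364 2.957 3.011
vertex -3.088 2.133 2.876
vertex -2.857 2.559 3.61
endloop
endfacet
facet normal 0.816 0.348 -0.461
outer loop
vertex -1.635 2.754 2.056
vertex -1.403 3.181 2.79
vertex -1.127 2.356 2.655
endloop
endfacet
facet normal 0.029 -0.821 -0.570
outer loop
vertex -1.635 2.754 2.056
vertex -1.127 2.356 2.655
vertex -3.088 2.133 2.876
endloop
endfacet
facet normal 0.029 -0.821 -0.571
outer loop
vertex -3.088 2.133 2.876
vertex -1.127 2.356 2.655
vertex -2.58 1.735 3.474
endloop
endfacet
facet normal -0.816 -0.350 0.460
outer loop
vertex -3.088 2.133 2.876
vertex -2.58 1.735 3.474
vertex -2.857 2.559 3.61
endloop
endfacet
facet normal 0.817 0.348 -0.460
outer loop
vertex -1.127 2.356 2.655
vertex -1.403 3.181 2.79
vertex -0.896 2.783 3.389
endloop
endfacet
facet normal 0.514 -0.802 0.305
outer loop
vertex -1.127 2.356 2.655
vertex -0.896 2.783 3.389
vertex -2.58 1.735 3.474
endloop
endfacet
facet normal 0.514 -0.802 0.304
outer loop
vertex -2.58 1.735 3.474
vertex -0.896 2.783 3.389
vertex -2.349 2.161 4.208
endloop
endfacet
facet normal -0.816 -0.350 0.460
outer loop
vertex -2.58 1.735 3.474
vertex -2.349 2.161 4.208
vertex -2.857 2.559 3.61
endloop
endfacet
facet normal -0.444 0.699 -0.561
outer loop
vertex 3.167 -0.71 -4.656
vertex 2.676 -0.354 -3.824
vertex 3.593 -0.072 -4.198
endloop
endfacet
facet normal 0.871 -0.461 -0.168
outer loop
vertex 3.167 -0.71 -4.656
vertex 3.593 -0.072 -4.198
vertex 3.204 -1.186 -3.156
endloop
endfacet
facet normal -0.444 0.699 -0.561
outer loop
vertex 3.593 -0.072 -4.198
vertex 2.676 -0.354 -3.824
vertex 3.329 0.354 -3.458
endloop
endfacet
facet normal 0.940 -0.009 0.341
outer loop
vertex 3.593 -0.072 -4.198
vertex 3.329 0.354 -3.458
vertex 3.204 -1.186 -3.156
endloop
endfacet
facet normal -0.444 0.699 -0.561
outer loop
vertex 3.329 0.354 -3.458
vertex 2.676 -0.354 -3.824
vertex 2.573 0.247 -2.993
endloop
endfacet
facet normal 0.507 0.126 0.853
outer loop
vertex 3.329 0.354 -3.458
vertex 2.573 0.247 -2.993
vertex 3.204 -1.186 -3.156
endloop
endfacet
facet normal -0.444 0.699 -0.561
outer loop
vertex 2.573 0.247 -2.993
vertex 2.676 -0.354 -3.824
vertex 1.895 -0.313 -3.154
endloop
endfacet
facet normal -0.103 -0.157 0.982
outer loop
vertex 2.573 0.247 -2.993
vertex 1.895 -0.313 -3.154
vertex 3.204 -1.186 -3.156
endloop
endfacet
facet normal -0.444 0.699 -0.560
outer loop
vertex 1.895 -0.313 -3.154
vertex 2.676 -0.354 -3.824
vertex 1.805 -0.903 -3.819
endloop
endfacet
facet normal -0.430 -0.646 0.631
outer loop
vertex 1.895 -0.313 -3.154
vertex 1.805 -0.903 -3.819
vertex 3.204 -1.186 -3.156
endloop
endfacet
facet normal -0.444 0.699 -0.561
outer loop
vertex 1.805 -0.903 -3.819
vertex 2.676 -0.354 -3.824
vertex 2.371 -1.08 -4.487
endloop
endfacet
facet normal -0.227 -0.972 0.065
outer loop
vertex 1.805 -0.903 -3.819
vertex 2.371 -1.08 -4.487
vertex 3.204 -1.186 -3.156
endloop
endfacet
facet normal -0.444 0.699 -0.561
outer loop
vertex 2.371 -1.08 -4.487
vertex 2.676 -0.354 -3.824
vertex 3.167 -0.71 -4.656
endloop
endfacet
facet normal 0.352 -0.890 -0.291
outer loop
vertex 2.371 -1.08 -4.487
vertex 3.167 -0.71 -4.656
vertex 3.204 -1.186 -3.156
endloop
endfacet

endsolid


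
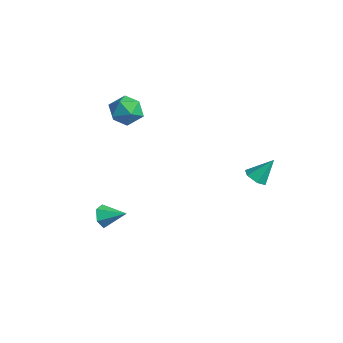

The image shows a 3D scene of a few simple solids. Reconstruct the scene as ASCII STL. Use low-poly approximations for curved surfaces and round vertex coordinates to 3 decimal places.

solid 
facet normal -0.196 -0.594 -0.780
outer loop
vertex 2.026 1.591 0.62
vertex 1.48 1.835 0.571
vertex 1.942 2.074 0.273
endloop
endfacet
facet normal 0.975 0.213 0.060
outer loop
vertex 2.026 1.591 0.62
vertex 1.942 2.074 0.273
vertex 1.74 2.625 1.609
endloop
endfacet
facet normal -0.196 -0.594 -0.780
outer loop
vertex 1.942 2.074 0.273
vertex 1.48 1.835 0.571
vertex 1.396 2.317 0.225
endloop
endfacet
facet normal 0.410 0.863 -0.294
outer loop
vertex 1.942 2.074 0.273
vertex 1.396 2.317 0.225
vertex 1.74 2.625 1.609
endloop
endfacet
facet normal -0.197 -0.594 -0.780
outer loop
vertex 1.396 2.317 0.225
vertex 1.48 1.835 0.571
vertex 0.934 2.079 0.523
endloop
endfacet
facet normal -0.492 0.867 -0.071
outer loop
vertex 1.396 2.317 0.225
vertex 0.934 2.079 0.523
vertex 1.74 2.625 1.609
endloop
endfacet
facet normal -0.196 -0.593 -0.781
outer loop
vertex 0.934 2.079 0.523
vertex 1.48 1.835 0.571
vertex 1.017 1.596 0.869
endloop
endfacet
facet normal -0.833 0.220 0.507
outer loop
vertex 0.934 2.079 0.523
vertex 1.017 1.596 0.869
vertex 1.74 2.625 1.609
endloop
endfacet
facet normal -0.195 -0.594 -0.780
outer loop
vertex 1.017 1.596 0.869
vertex 1.48 1.835 0.571
vertex 1.563 1.352 0.918
endloop
endfacet
facet normal -0.270 -0.430 0.862
outer loop
vertex 1.017 1.596 0.869
vertex 1.563 1.352 0.918
vertex 1.74 2.625 1.609
endloop
endfacet
facet normal -0.195 -0.594 -0.780
outer loop
vertex 1.563 1.352 0.918
vertex 1.48 1.835 0.571
vertex 2.026 1.591 0.62
endloop
endfacet
facet normal 0.635 -0.435 0.638
outer loop
vertex 1.563 1.352 0.918
vertex 2.026 1.591 0.62
vertex 1.74 2.625 1.609
endloop
endfacet
facet normal -0.702 -0.613 -0.361
outer loop
vertex -1.924 -3.959 -2.82
vertex -2.335 -3.772 -2.338
vertex -2.327 -3.444 -2.911
endloop
endfacet
facet normal 0.631 0.373 -0.680
outer loop
vertex -1.924 -3.959 -2.82
vertex -2.327 -3.444 -2.911
vertex -1.485 -3.028 -1.902
endloop
endfacet
facet normal -0.702 -0.613 -0.361
outer loop
vertex -2.327 -3.444 -2.911
vertex -2.335 -3.772 -2.338
vertex -2.738 -3.257 -2.429
endloop
endfacet
facet normal -0.013 0.928 -0.372
outer loop
vertex -2.327 -3.444 -2.911
vertex -2.738 -3.257 -2.429
vertex -1.485 -3.028 -1.902
endloop
endfacet
facet normal -0.703 -0.614 -0.360
outer loop
vertex -2.738 -3.257 -2.429
vertex -2.335 -3.772 -2.338
vertex -2.745 -3.585 -1.856
endloop
endfacet
facet normal -0.344 0.817 0.463
outer loop
vertex -2.738 -3.257 -2.429
vertex -2.745 -3.585 -1.856
vertex -1.485 -3.028 -1.902
endloop
endfacet
facet normal -0.702 -0.614 -0.359
outer loop
vertex -2.745 -3.585 -1.856
vertex -2.335 -3.772 -2.338
vertex -2.342 -4.099 -1.765
endloop
endfacet
facet normal -0.031 0.151 0.988
outer loop
vertex -2.745 -3.585 -1.856
vertex -2.342 -4.099 -1.765
vertex -1.485 -3.028 -1.902
endloop
endfacet
facet normal -0.702 -0.615 -0.360
outer loop
vertex -2.342 -4.099 -1.765
vertex -2.335 -3.772 -2.338
vertex -1.931 -4.286 -2.247
endloop
endfacet
facet normal 0.613 -0.404 0.679
outer loop
vertex -2.342 -4.099 -1.765
vertex -1.931 -4.286 -2.247
vertex -1.485 -3.028 -1.902
endloop
endfacet
facet normal -0.702 -0.615 -0.360
outer loop
vertex -1.931 -4.286 -2.247
vertex -2.335 -3.772 -2.338
vertex -1.924 -3.959 -2.82
endloop
endfacet
facet normal 0.944 -0.292 -0.155
outer loop
vertex -1.931 -4.286 -2.247
vertex -1.924 -3.959 -2.82
vertex -1.485 -3.028 -1.902
endloop
endfacet
facet normal -0.766 0.607 0.213
outer loop
vertex -3.197 -1.361 3.8
vertex -3.772 -2.003 3.563
vertex -3.491 -1.945 4.409
endloop
endfacet
facet normal -0.201 0.754 0.626
outer loop
vertex -3.197 -1.361 3.8
vertex -3.491 -1.945 4.409
vertex -2.63 -1.706 4.398
endloop
endfacet
facet normal 0.348 0.916 0.199
outer loop
vertex -3.197 -1.361 3.8
vertex -2.63 -1.706 4.398
vertex -2.379 -1.616 3.545
endloop
endfacet
facet normal 0.123 0.870 -0.477
outer loop
vertex -3.197 -1.361 3.8
vertex -2.379 -1.616 3.545
vertex -3.085 -1.799 3.029
endloop
endfacet
facet normal -0.565 0.679 -0.468
outer loop
vertex -3.197 -1.361 3.8
vertex -3.085 -1.799 3.029
vertex -3.772 -2.003 3.563
endloop
endfacet
facet normal -0.032 0.162 0.986
outer loop
vertex -2.63 -1.706 4.398
vertex -3.491 -1.945 4.409
vertex -2.855 -2.561 4.531
endloop
endfacet
facet normal -0.945 -0.074 0.319
outer loop
vertex -3.491 -1.945 4.409
vertex -3.772 -2.003 3.563
vertex -3.561 -2.744 4.015
endloop
endfacet
facet normal -0.621 0.042 -0.783
outer loop
vertex -3.772 -2.003 3.563
vertex -3.085 -1.799 3.029
vertex -3.31 -2.654 3.162
endloop
endfacet
facet normal 0.492 0.350 -0.797
outer loop
vertex -3.085 -1.799 3.029
vertex -2.379 -1.616 3.545
vertex -2.449 -2.415 3.151
endloop
endfacet
facet normal 0.856 0.424 0.297
outer loop
vertex -2.379 -1.616 3.545
vertex -2.63 -1.706 4.398
vertex -2.168 -2.357 3.997
endloop
endfacet
facet normal -0.123 -0.870 0.477
outer loop
vertex -2.743 -2.999 3.76
vertex -2.855 -2.561 4.531
vertex -3.561 -2.744 4.015
endloop
endfacet
facet normal -0.348 -0.916 -0.199
outer loop
vertex -2.743 -2.999 3.76
vertex -3.561 -2.744 4.015
vertex -3.31 -2.654 3.162
endloop
endfacet
facet normal 0.201 -0.754 -0.626
outer loop
vertex -2.743 -2.999 3.76
vertex -3.31 -2.654 3.162
vertex -2.449 -2.415 3.151
endloop
endfacet
facet normal 0.766 -0.607 -0.213
outer loop
vertex -2.743 -2.999 3.76
vertex -2.449 -2.415 3.151
vertex -2.168 -2.357 3.997
endloop
endfacet
facet normal 0.565 -0.679 0.468
outer loop
vertex -2.743 -2.999 3.76
vertex -2.168 -2.357 3.997
vertex -2.855 -2.561 4.531
endloop
endfacet
facet normal -0.492 -0.350 0.797
outer loop
vertex -3.561 -2.744 4.015
vertex -2.855 -2.561 4.531
vertex -3.491 -1.945 4.409
endloop
endfacet
facet normal -0.856 -0.424 -0.297
outer loop
vertex -3.31 -2.654 3.162
vertex -3.561 -2.744 4.015
vertex -3.772 -2.003 3.563
endloop
endfacet
facet normal 0.032 -0.162 -0.986
outer loop
vertex -2.449 -2.415 3.151
vertex -3.31 -2.654 3.162
vertex -3.085 -1.799 3.029
endloop
endfacet
facet normal 0.945 0.074 -0.319
outer loop
vertex -2.168 -2.357 3.997
vertex -2.449 -2.415 3.151
vertex -2.379 -1.616 3.545
endloop
endfacet
facet normal 0.621 -0.042 0.783
outer loop
vertex -2.855 -2.561 4.531
vertex -2.168 -2.357 3.997
vertex -2.63 -1.706 4.398
endloop
endfacet

endsolid


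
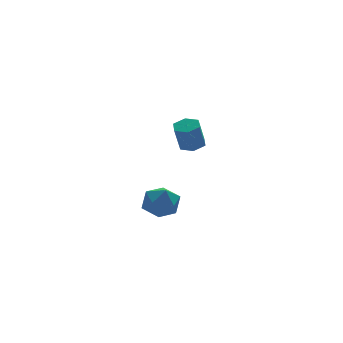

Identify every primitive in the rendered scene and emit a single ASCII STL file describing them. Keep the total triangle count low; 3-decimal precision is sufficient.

solid 
facet normal -0.789 0.603 0.117
outer loop
vertex -1.202 -1.983 0.928
vertex -1.854 -2.799 0.74
vertex -1.543 -2.585 1.733
endloop
endfacet
facet normal -0.239 0.823 0.515
outer loop
vertex -1.202 -1.983 0.928
vertex -1.543 -2.585 1.733
vertex -0.53 -2.27 1.699
endloop
endfacet
facet normal 0.313 0.946 0.080
outer loop
vertex -1.202 -1.983 0.928
vertex -0.53 -2.27 1.699
vertex -0.214 -2.289 0.685
endloop
endfacet
facet normal 0.104 0.803 -0.587
outer loop
vertex -1.202 -1.983 0.928
vertex -0.214 -2.289 0.685
vertex -1.033 -2.616 0.093
endloop
endfacet
facet normal -0.577 0.591 -0.565
outer loop
vertex -1.202 -1.983 0.928
vertex -1.033 -2.616 0.093
vertex -1.854 -2.799 0.74
endloop
endfacet
facet normal -0.058 0.291 0.955
outer loop
vertex -0.53 -2.27 1.699
vertex -1.543 -2.585 1.733
vertex -0.767 -3.264 1.987
endloop
endfacet
facet normal -0.948 -0.064 0.311
outer loop
vertex -1.543 -2.585 1.733
vertex -1.854 -2.799 0.74
vertex -1.586 -3.591 1.395
endloop
endfacet
facet normal -0.605 -0.085 -0.792
outer loop
vertex -1.854 -2.799 0.74
vertex -1.033 -2.616 0.093
vertex -1.27 -3.61 0.381
endloop
endfacet
facet normal 0.497 0.257 -0.829
outer loop
vertex -1.033 -2.616 0.093
vertex -0.214 -2.289 0.685
vertex -0.257 -3.295 0.347
endloop
endfacet
facet normal 0.835 0.490 0.251
outer loop
vertex -0.214 -2.289 0.685
vertex -0.53 -2.27 1.699
vertex 0.054 -3.081 1.34
endloop
endfacet
facet normal -0.104 -0.803 0.587
outer loop
vertex -0.598 -3.897 1.152
vertex -0.767 -3.264 1.987
vertex -1.586 -3.591 1.395
endloop
endfacet
facet normal -0.313 -0.946 -0.080
outer loop
vertex -0.598 -3.897 1.152
vertex -1.586 -3.591 1.395
vertex -1.27 -3.61 0.381
endloop
endfacet
facet normal 0.239 -0.823 -0.515
outer loop
vertex -0.598 -3.897 1.152
vertex -1.27 -3.61 0.381
vertex -0.257 -3.295 0.347
endloop
endfacet
facet normal 0.789 -0.603 -0.117
outer loop
vertex -0.598 -3.897 1.152
vertex -0.257 -3.295 0.347
vertex 0.054 -3.081 1.34
endloop
endfacet
facet normal 0.577 -0.591 0.565
outer loop
vertex -0.598 -3.897 1.152
vertex 0.054 -3.081 1.34
vertex -0.767 -3.264 1.987
endloop
endfacet
facet normal -0.497 -0.257 0.829
outer loop
vertex -1.586 -3.591 1.395
vertex -0.767 -3.264 1.987
vertex -1.543 -2.585 1.733
endloop
endfacet
facet normal -0.835 -0.490 -0.251
outer loop
vertex -1.27 -3.61 0.381
vertex -1.586 -3.591 1.395
vertex -1.854 -2.799 0.74
endloop
endfacet
facet normal 0.058 -0.291 -0.955
outer loop
vertex -0.257 -3.295 0.347
vertex -1.27 -3.61 0.381
vertex -1.033 -2.616 0.093
endloop
endfacet
facet normal 0.948 0.064 -0.311
outer loop
vertex 0.054 -3.081 1.34
vertex -0.257 -3.295 0.347
vertex -0.214 -2.289 0.685
endloop
endfacet
facet normal 0.605 0.085 0.792
outer loop
vertex -0.767 -3.264 1.987
vertex 0.054 -3.081 1.34
vertex -0.53 -2.27 1.699
endloop
endfacet
facet normal 0.277 0.182 -0.943
outer loop
vertex 4.158 4.023 1.967
vertex 3.428 3.889 1.727
vertex 3.645 4.61 1.93
endloop
endfacet
facet normal 0.701 0.633 0.329
outer loop
vertex 4.158 4.023 1.967
vertex 3.645 4.61 1.93
vertex 3.702 3.725 3.514
endloop
endfacet
facet normal 0.701 0.633 0.329
outer loop
vertex 3.702 3.725 3.514
vertex 3.645 4.61 1.93
vertex 3.189 4.312 3.477
endloop
endfacet
facet normal -0.278 -0.183 0.943
outer loop
vertex 3.702 3.725 3.514
vertex 3.189 4.312 3.477
vertex 2.972 3.591 3.273
endloop
endfacet
facet normal 0.278 0.182 -0.943
outer loop
vertex 3.645 4.61 1.93
vertex 3.428 3.889 1.727
vertex 2.915 4.476 1.689
endloop
endfacet
facet normal -0.218 0.968 0.122
outer loop
vertex 3.645 4.61 1.93
vertex 2.915 4.476 1.689
vertex 3.189 4.312 3.477
endloop
endfacet
facet normal -0.218 0.968 0.122
outer loop
vertex 3.189 4.312 3.477
vertex 2.915 4.476 1.689
vertex 2.46 4.178 3.236
endloop
endfacet
facet normal -0.278 -0.183 0.943
outer loop
vertex 3.189 4.312 3.477
vertex 2.46 4.178 3.236
vertex 2.972 3.591 3.273
endloop
endfacet
facet normal 0.278 0.182 -0.943
outer loop
vertex 2.915 4.476 1.689
vertex 3.428 3.889 1.727
vertex 2.698 3.755 1.486
endloop
endfacet
facet normal -0.920 0.335 -0.206
outer loop
vertex 2.915 4.476 1.689
vertex 2.698 3.755 1.486
vertex 2.46 4.178 3.236
endloop
endfacet
facet normal -0.919 0.336 -0.206
outer loop
vertex 2.46 4.178 3.236
vertex 2.698 3.755 1.486
vertex 2.242 3.457 3.033
endloop
endfacet
facet normal -0.277 -0.182 0.944
outer loop
vertex 2.46 4.178 3.236
vertex 2.242 3.457 3.033
vertex 2.972 3.591 3.273
endloop
endfacet
facet normal 0.278 0.183 -0.943
outer loop
vertex 2.698 3.755 1.486
vertex 3.428 3.889 1.727
vertex 3.211 3.168 1.523
endloop
endfacet
facet normal -0.701 -0.633 -0.329
outer loop
vertex 2.698 3.755 1.486
vertex 3.211 3.168 1.523
vertex 2.242 3.457 3.033
endloop
endfacet
facet normal -0.701 -0.633 -0.329
outer loop
vertex 2.242 3.457 3.033
vertex 3.211 3.168 1.523
vertex 2.755 2.87 3.07
endloop
endfacet
facet normal -0.277 -0.182 0.943
outer loop
vertex 2.242 3.457 3.033
vertex 2.755 2.87 3.07
vertex 2.972 3.591 3.273
endloop
endfacet
facet normal 0.278 0.183 -0.943
outer loop
vertex 3.211 3.168 1.523
vertex 3.428 3.889 1.727
vertex 3.94 3.302 1.764
endloop
endfacet
facet normal 0.218 -0.968 -0.122
outer loop
vertex 3.211 3.168 1.523
vertex 3.94 3.302 1.764
vertex 2.755 2.87 3.07
endloop
endfacet
facet normal 0.218 -0.968 -0.122
outer loop
vertex 2.755 2.87 3.07
vertex 3.94 3.302 1.764
vertex 3.485 3.004 3.311
endloop
endfacet
facet normal -0.278 -0.182 0.943
outer loop
vertex 2.755 2.87 3.07
vertex 3.485 3.004 3.311
vertex 2.972 3.591 3.273
endloop
endfacet
facet normal 0.277 0.182 -0.944
outer loop
vertex 3.94 3.302 1.764
vertex 3.428 3.889 1.727
vertex 4.158 4.023 1.967
endloop
endfacet
facet normal 0.919 -0.336 0.206
outer loop
vertex 3.94 3.302 1.764
vertex 4.158 4.023 1.967
vertex 3.485 3.004 3.311
endloop
endfacet
facet normal 0.919 -0.335 0.206
outer loop
vertex 3.485 3.004 3.311
vertex 4.158 4.023 1.967
vertex 3.702 3.725 3.514
endloop
endfacet
facet normal -0.278 -0.182 0.943
outer loop
vertex 3.485 3.004 3.311
vertex 3.702 3.725 3.514
vertex 2.972 3.591 3.273
endloop
endfacet

endsolid


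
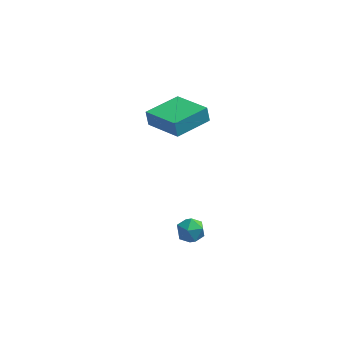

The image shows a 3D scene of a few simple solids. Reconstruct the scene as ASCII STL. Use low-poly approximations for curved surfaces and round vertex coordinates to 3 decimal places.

solid 
facet normal -0.679 -0.731 0.062
outer loop
vertex -1.234 2.109 4.162
vertex -2.725 3.44 3.519
vertex -1.086 1.907 3.402
endloop
endfacet
facet normal 0.710 -0.634 0.307
outer loop
vertex 0.245 3.34 3.281
vertex -1.234 2.109 4.162
vertex -1.086 1.907 3.402
endloop
endfacet
facet normal -0.679 -0.731 0.063
outer loop
vertex -1.086 1.907 3.402
vertex -2.725 3.44 3.519
vertex -2.578 3.238 2.759
endloop
endfacet
facet normal 0.185 -0.252 -0.950
outer loop
vertex -2.578 3.238 2.759
vertex 0.245 3.34 3.281
vertex -1.086 1.907 3.402
endloop
endfacet
facet normal -0.185 0.252 0.950
outer loop
vertex -1.234 2.109 4.162
vertex -1.394 4.873 3.398
vertex -2.725 3.44 3.519
endloop
endfacet
facet normal 0.710 -0.634 0.306
outer loop
vertex 0.098 3.542 4.041
vertex -1.234 2.109 4.162
vertex 0.245 3.34 3.281
endloop
endfacet
facet normal -0.185 0.252 0.950
outer loop
vertex 0.098 3.542 4.041
vertex -1.394 4.873 3.398
vertex -1.234 2.109 4.162
endloop
endfacet
facet normal -0.710 0.634 -0.306
outer loop
vertex -2.725 3.44 3.519
vertex -1.394 4.873 3.398
vertex -2.578 3.238 2.759
endloop
endfacet
facet normal 0.185 -0.252 -0.950
outer loop
vertex -1.246 4.671 2.638
vertex 0.245 3.34 3.281
vertex -2.578 3.238 2.759
endloop
endfacet
facet normal -0.710 0.634 -0.307
outer loop
vertex -2.578 3.238 2.759
vertex -1.394 4.873 3.398
vertex -1.246 4.671 2.638
endloop
endfacet
facet normal 0.680 0.731 -0.063
outer loop
vertex -1.246 4.671 2.638
vertex 0.098 3.542 4.041
vertex 0.245 3.34 3.281
endloop
endfacet
facet normal 0.679 0.731 -0.062
outer loop
vertex -1.394 4.873 3.398
vertex 0.098 3.542 4.041
vertex -1.246 4.671 2.638
endloop
endfacet
facet normal -0.870 0.492 0.019
outer loop
vertex -0.953 1.084 -3.368
vertex -1.012 0.95 -2.614
vertex -0.659 1.584 -2.865
endloop
endfacet
facet normal -0.441 0.752 -0.490
outer loop
vertex -0.953 1.084 -3.368
vertex -0.659 1.584 -2.865
vertex -0.266 1.401 -3.499
endloop
endfacet
facet normal -0.279 0.219 -0.935
outer loop
vertex -0.953 1.084 -3.368
vertex -0.266 1.401 -3.499
vertex -0.378 0.655 -3.64
endloop
endfacet
facet normal -0.609 -0.371 -0.701
outer loop
vertex -0.953 1.084 -3.368
vertex -0.378 0.655 -3.64
vertex -0.838 0.376 -3.093
endloop
endfacet
facet normal -0.973 -0.202 -0.112
outer loop
vertex -0.953 1.084 -3.368
vertex -0.838 0.376 -3.093
vertex -1.012 0.95 -2.614
endloop
endfacet
facet normal 0.163 0.970 -0.179
outer loop
vertex -0.266 1.401 -3.499
vertex -0.659 1.584 -2.865
vertex 0.098 1.464 -2.827
endloop
endfacet
facet normal -0.530 0.551 0.645
outer loop
vertex -0.659 1.584 -2.865
vertex -1.012 0.95 -2.614
vertex -0.362 1.185 -2.28
endloop
endfacet
facet normal -0.698 -0.572 0.432
outer loop
vertex -1.012 0.95 -2.614
vertex -0.838 0.376 -3.093
vertex -0.474 0.439 -2.421
endloop
endfacet
facet normal -0.108 -0.846 -0.522
outer loop
vertex -0.838 0.376 -3.093
vertex -0.378 0.655 -3.64
vertex -0.081 0.256 -3.055
endloop
endfacet
facet normal 0.424 0.106 -0.900
outer loop
vertex -0.378 0.655 -3.64
vertex -0.266 1.401 -3.499
vertex 0.272 0.89 -3.306
endloop
endfacet
facet normal 0.609 0.371 0.701
outer loop
vertex 0.213 0.756 -2.552
vertex 0.098 1.464 -2.827
vertex -0.362 1.185 -2.28
endloop
endfacet
facet normal 0.279 -0.219 0.935
outer loop
vertex 0.213 0.756 -2.552
vertex -0.362 1.185 -2.28
vertex -0.474 0.439 -2.421
endloop
endfacet
facet normal 0.441 -0.752 0.490
outer loop
vertex 0.213 0.756 -2.552
vertex -0.474 0.439 -2.421
vertex -0.081 0.256 -3.055
endloop
endfacet
facet normal 0.870 -0.492 -0.019
outer loop
vertex 0.213 0.756 -2.552
vertex -0.081 0.256 -3.055
vertex 0.272 0.89 -3.306
endloop
endfacet
facet normal 0.973 0.202 0.112
outer loop
vertex 0.213 0.756 -2.552
vertex 0.272 0.89 -3.306
vertex 0.098 1.464 -2.827
endloop
endfacet
facet normal 0.108 0.846 0.522
outer loop
vertex -0.362 1.185 -2.28
vertex 0.098 1.464 -2.827
vertex -0.659 1.584 -2.865
endloop
endfacet
facet normal -0.424 -0.106 0.900
outer loop
vertex -0.474 0.439 -2.421
vertex -0.362 1.185 -2.28
vertex -1.012 0.95 -2.614
endloop
endfacet
facet normal -0.163 -0.970 0.179
outer loop
vertex -0.081 0.256 -3.055
vertex -0.474 0.439 -2.421
vertex -0.838 0.376 -3.093
endloop
endfacet
facet normal 0.530 -0.551 -0.645
outer loop
vertex 0.272 0.89 -3.306
vertex -0.081 0.256 -3.055
vertex -0.378 0.655 -3.64
endloop
endfacet
facet normal 0.698 0.572 -0.432
outer loop
vertex 0.098 1.464 -2.827
vertex 0.272 0.89 -3.306
vertex -0.266 1.401 -3.499
endloop
endfacet

endsolid


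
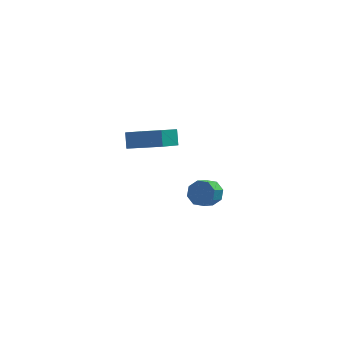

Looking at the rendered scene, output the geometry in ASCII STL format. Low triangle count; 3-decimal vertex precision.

solid 
facet normal -0.888 0.329 -0.321
outer loop
vertex -1.273 -3.244 4.177
vertex -0.38 -2.021 2.964
vertex -1.276 -3.891 3.522
endloop
endfacet
facet normal -0.460 -0.631 0.625
outer loop
vertex 0.42 -4.519 4.136
vertex -1.273 -3.244 4.177
vertex -1.276 -3.891 3.522
endloop
endfacet
facet normal -0.888 0.329 -0.321
outer loop
vertex -1.276 -3.891 3.522
vertex -0.38 -2.021 2.964
vertex -0.383 -2.667 2.31
endloop
endfacet
facet normal -0.003 -0.703 -0.712
outer loop
vertex -0.383 -2.667 2.31
vertex 0.42 -4.519 4.136
vertex -1.276 -3.891 3.522
endloop
endfacet
facet normal 0.003 0.703 0.711
outer loop
vertex -1.273 -3.244 4.177
vertex 1.316 -2.649 3.578
vertex -0.38 -2.021 2.964
endloop
endfacet
facet normal -0.460 -0.631 0.625
outer loop
vertex 0.423 -3.873 4.79
vertex -1.273 -3.244 4.177
vertex 0.42 -4.519 4.136
endloop
endfacet
facet normal 0.003 0.702 0.712
outer loop
vertex 0.423 -3.873 4.79
vertex 1.316 -2.649 3.578
vertex -1.273 -3.244 4.177
endloop
endfacet
facet normal 0.460 0.631 -0.625
outer loop
vertex -0.38 -2.021 2.964
vertex 1.316 -2.649 3.578
vertex -0.383 -2.667 2.31
endloop
endfacet
facet normal -0.004 -0.703 -0.711
outer loop
vertex 1.313 -3.296 2.923
vertex 0.42 -4.519 4.136
vertex -0.383 -2.667 2.31
endloop
endfacet
facet normal 0.460 0.631 -0.625
outer loop
vertex -0.383 -2.667 2.31
vertex 1.316 -2.649 3.578
vertex 1.313 -3.296 2.923
endloop
endfacet
facet normal 0.888 -0.329 0.321
outer loop
vertex 1.313 -3.296 2.923
vertex 0.423 -3.873 4.79
vertex 0.42 -4.519 4.136
endloop
endfacet
facet normal 0.888 -0.329 0.321
outer loop
vertex 1.316 -2.649 3.578
vertex 0.423 -3.873 4.79
vertex 1.313 -3.296 2.923
endloop
endfacet
facet normal 0.442 0.606 -0.661
outer loop
vertex 3.659 -2.186 -3.118
vertex 3.104 -1.664 -3.01
vertex 3.787 -1.807 -2.685
endloop
endfacet
facet normal 0.871 -0.468 0.152
outer loop
vertex 3.659 -2.186 -3.118
vertex 3.787 -1.807 -2.685
vertex 3.112 -2.938 -2.297
endloop
endfacet
facet normal 0.871 -0.467 0.153
outer loop
vertex 3.112 -2.938 -2.297
vertex 3.787 -1.807 -2.685
vertex 3.24 -2.558 -1.865
endloop
endfacet
facet normal -0.441 -0.605 0.663
outer loop
vertex 3.112 -2.938 -2.297
vertex 3.24 -2.558 -1.865
vertex 2.556 -2.416 -2.19
endloop
endfacet
facet normal 0.442 0.606 -0.661
outer loop
vertex 3.787 -1.807 -2.685
vertex 3.104 -1.664 -3.01
vertex 3.514 -1.344 -2.443
endloop
endfacet
facet normal 0.769 0.125 0.627
outer loop
vertex 3.787 -1.807 -2.685
vertex 3.514 -1.344 -2.443
vertex 3.24 -2.558 -1.865
endloop
endfacet
facet normal 0.769 0.125 0.627
outer loop
vertex 3.24 -2.558 -1.865
vertex 3.514 -1.344 -2.443
vertex 2.967 -2.095 -1.623
endloop
endfacet
facet normal -0.441 -0.606 0.662
outer loop
vertex 3.24 -2.558 -1.865
vertex 2.967 -2.095 -1.623
vertex 2.556 -2.416 -2.19
endloop
endfacet
facet normal 0.441 0.607 -0.661
outer loop
vertex 3.514 -1.344 -2.443
vertex 3.104 -1.664 -3.01
vertex 3.001 -1.069 -2.533
endloop
endfacet
facet normal 0.216 0.644 0.734
outer loop
vertex 3.514 -1.344 -2.443
vertex 3.001 -1.069 -2.533
vertex 2.967 -2.095 -1.623
endloop
endfacet
facet normal 0.216 0.644 0.734
outer loop
vertex 2.967 -2.095 -1.623
vertex 3.001 -1.069 -2.533
vertex 2.454 -1.82 -1.713
endloop
endfacet
facet normal -0.441 -0.606 0.662
outer loop
vertex 2.967 -2.095 -1.623
vertex 2.454 -1.82 -1.713
vertex 2.556 -2.416 -2.19
endloop
endfacet
facet normal 0.442 0.606 -0.661
outer loop
vertex 3.001 -1.069 -2.533
vertex 3.104 -1.664 -3.01
vertex 2.548 -1.142 -2.903
endloop
endfacet
facet normal -0.462 0.786 0.411
outer loop
vertex 3.001 -1.069 -2.533
vertex 2.548 -1.142 -2.903
vertex 2.454 -1.82 -1.713
endloop
endfacet
facet normal -0.463 0.785 0.411
outer loop
vertex 2.454 -1.82 -1.713
vertex 2.548 -1.142 -2.903
vertex 2.001 -1.894 -2.082
endloop
endfacet
facet normal -0.441 -0.606 0.663
outer loop
vertex 2.454 -1.82 -1.713
vertex 2.001 -1.894 -2.082
vertex 2.556 -2.416 -2.19
endloop
endfacet
facet normal 0.441 0.605 -0.663
outer loop
vertex 2.548 -1.142 -2.903
vertex 3.104 -1.664 -3.01
vertex 2.42 -1.522 -3.335
endloop
endfacet
facet normal -0.871 0.467 -0.153
outer loop
vertex 2.548 -1.142 -2.903
vertex 2.42 -1.522 -3.335
vertex 2.001 -1.894 -2.082
endloop
endfacet
facet normal -0.871 0.468 -0.152
outer loop
vertex 2.001 -1.894 -2.082
vertex 2.42 -1.522 -3.335
vertex 1.873 -2.273 -2.515
endloop
endfacet
facet normal -0.442 -0.606 0.661
outer loop
vertex 2.001 -1.894 -2.082
vertex 1.873 -2.273 -2.515
vertex 2.556 -2.416 -2.19
endloop
endfacet
facet normal 0.441 0.606 -0.662
outer loop
vertex 2.42 -1.522 -3.335
vertex 3.104 -1.664 -3.01
vertex 2.693 -1.985 -3.577
endloop
endfacet
facet normal -0.769 -0.125 -0.627
outer loop
vertex 2.42 -1.522 -3.335
vertex 2.693 -1.985 -3.577
vertex 1.873 -2.273 -2.515
endloop
endfacet
facet normal -0.769 -0.125 -0.627
outer loop
vertex 1.873 -2.273 -2.515
vertex 2.693 -1.985 -3.577
vertex 2.146 -2.736 -2.757
endloop
endfacet
facet normal -0.442 -0.606 0.661
outer loop
vertex 1.873 -2.273 -2.515
vertex 2.146 -2.736 -2.757
vertex 2.556 -2.416 -2.19
endloop
endfacet
facet normal 0.441 0.606 -0.662
outer loop
vertex 2.693 -1.985 -3.577
vertex 3.104 -1.664 -3.01
vertex 3.206 -2.26 -3.487
endloop
endfacet
facet normal -0.216 -0.644 -0.734
outer loop
vertex 2.693 -1.985 -3.577
vertex 3.206 -2.26 -3.487
vertex 2.146 -2.736 -2.757
endloop
endfacet
facet normal -0.216 -0.644 -0.734
outer loop
vertex 2.146 -2.736 -2.757
vertex 3.206 -2.26 -3.487
vertex 2.659 -3.011 -2.667
endloop
endfacet
facet normal -0.441 -0.607 0.661
outer loop
vertex 2.146 -2.736 -2.757
vertex 2.659 -3.011 -2.667
vertex 2.556 -2.416 -2.19
endloop
endfacet
facet normal 0.441 0.606 -0.663
outer loop
vertex 3.206 -2.26 -3.487
vertex 3.104 -1.664 -3.01
vertex 3.659 -2.186 -3.118
endloop
endfacet
facet normal 0.463 -0.786 -0.411
outer loop
vertex 3.206 -2.26 -3.487
vertex 3.659 -2.186 -3.118
vertex 2.659 -3.011 -2.667
endloop
endfacet
facet normal 0.463 -0.785 -0.411
outer loop
vertex 2.659 -3.011 -2.667
vertex 3.659 -2.186 -3.118
vertex 3.112 -2.938 -2.297
endloop
endfacet
facet normal -0.442 -0.606 0.661
outer loop
vertex 2.659 -3.011 -2.667
vertex 3.112 -2.938 -2.297
vertex 2.556 -2.416 -2.19
endloop
endfacet

endsolid
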